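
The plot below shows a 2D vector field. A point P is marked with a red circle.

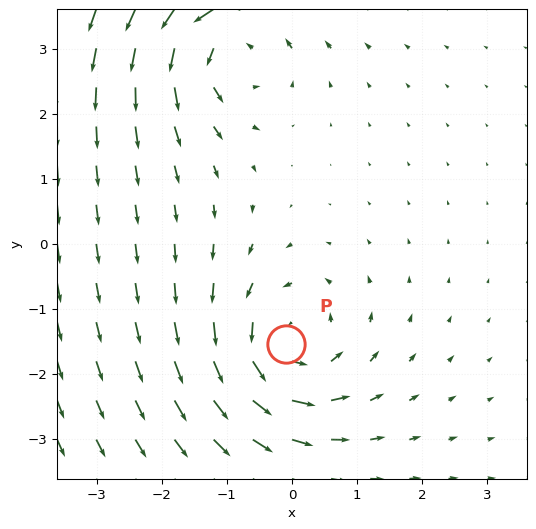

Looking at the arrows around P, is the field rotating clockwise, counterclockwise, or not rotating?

counterclockwise

Near P at (-0.1, -1.5) the arrows circulate counterclockwise. The curl (z-component) there is about +4; positive curl means counterclockwise rotation.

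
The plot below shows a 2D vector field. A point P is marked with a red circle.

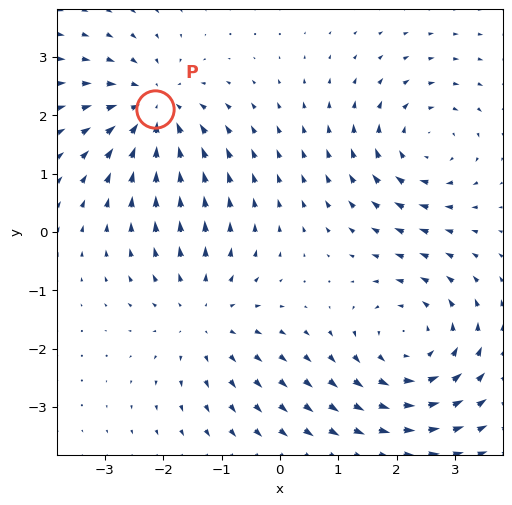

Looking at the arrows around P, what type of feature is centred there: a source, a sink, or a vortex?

At P (-2.1, 2.1) the arrows converge inward. Divergence about -5, curl ≈0 — negative divergence with near-zero curl is a sink.

sink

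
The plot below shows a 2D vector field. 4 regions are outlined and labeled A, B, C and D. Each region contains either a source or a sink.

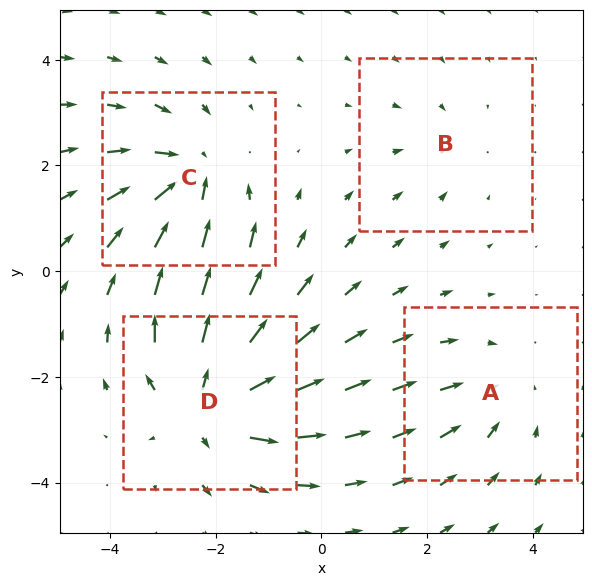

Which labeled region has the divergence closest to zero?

B

Divergence at each region's feature centre — A: about -3, B: about -2, C: about -5, D: about +6. Region B is closest to zero.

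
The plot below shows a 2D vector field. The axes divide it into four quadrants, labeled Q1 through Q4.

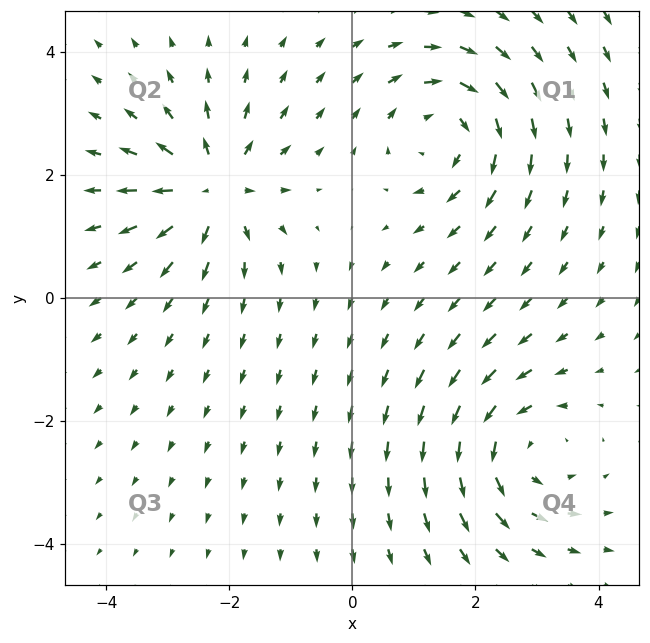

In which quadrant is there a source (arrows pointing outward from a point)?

The source sits at approximately (-2.3, 1.8), which lies in quadrant Q2. The divergence there is about +6, positive as expected for a source.

Q2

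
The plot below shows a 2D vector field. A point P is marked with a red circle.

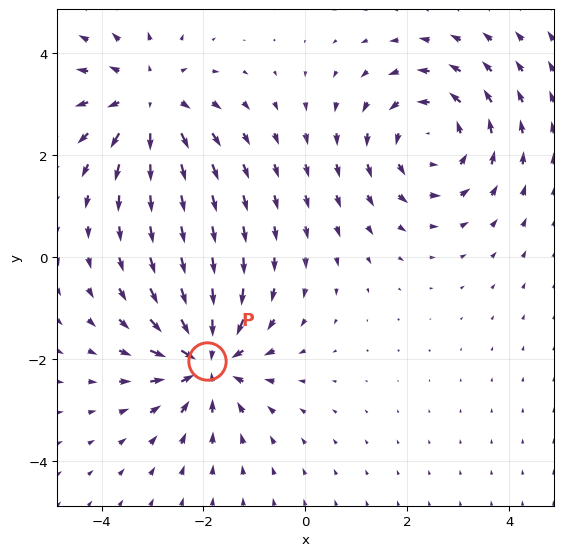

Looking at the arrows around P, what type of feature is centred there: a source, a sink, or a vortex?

sink

At P (-1.9, -2.0) the arrows converge inward. Divergence about -6, curl ≈0 — negative divergence with near-zero curl is a sink.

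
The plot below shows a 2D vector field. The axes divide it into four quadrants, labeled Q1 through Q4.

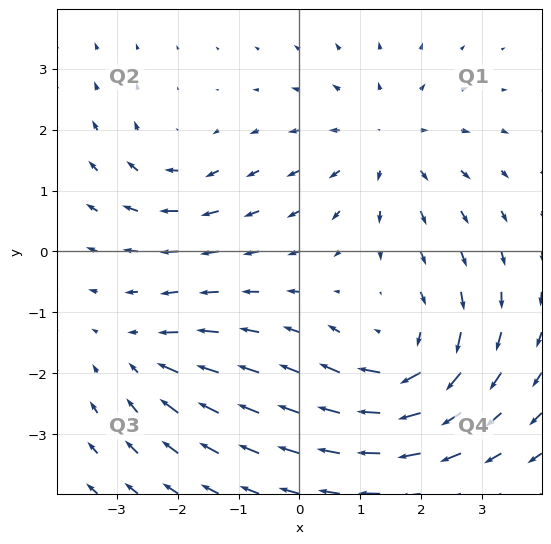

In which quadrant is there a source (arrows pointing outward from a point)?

Q1

The source sits at approximately (1.4, 1.8), which lies in quadrant Q1. The divergence there is about +3, positive as expected for a source.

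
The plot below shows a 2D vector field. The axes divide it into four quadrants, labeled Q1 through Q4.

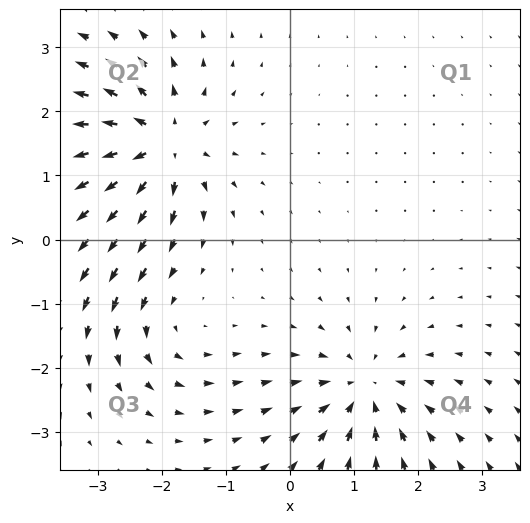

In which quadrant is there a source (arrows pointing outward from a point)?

The source sits at approximately (-2.0, 1.5), which lies in quadrant Q2. The divergence there is about +6, positive as expected for a source.

Q2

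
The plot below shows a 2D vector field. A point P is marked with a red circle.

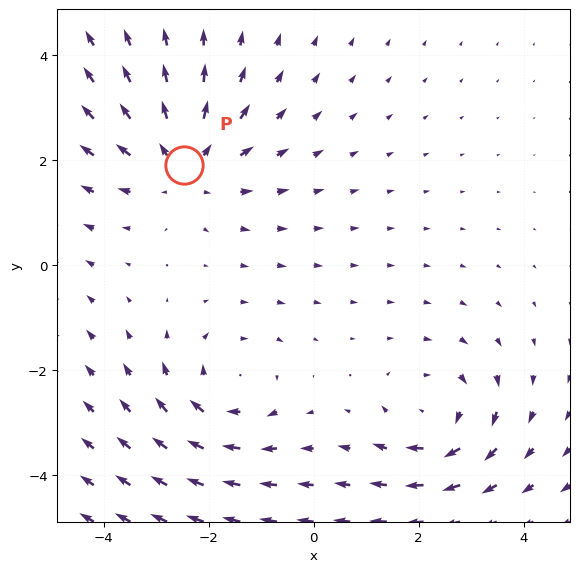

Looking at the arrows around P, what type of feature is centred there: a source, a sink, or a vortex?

At P (-2.5, 1.9) the arrows spread outward. Divergence about +3, curl ≈0 — positive divergence with near-zero curl is a source.

source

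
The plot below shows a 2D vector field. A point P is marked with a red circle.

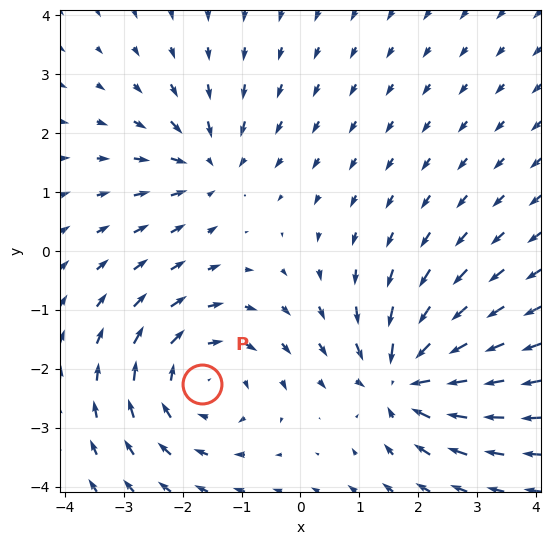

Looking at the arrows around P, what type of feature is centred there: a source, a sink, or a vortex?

vortex

At P (-1.7, -2.3) the arrows circulate clockwise. Divergence ≈0, curl about -3 — near-zero divergence with nonzero curl is a vortex.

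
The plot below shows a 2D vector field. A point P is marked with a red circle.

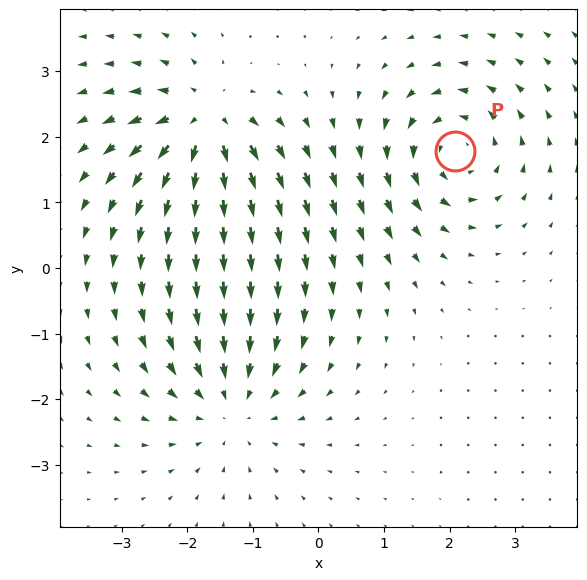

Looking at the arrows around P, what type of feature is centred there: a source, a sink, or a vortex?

At P (2.1, 1.8) the arrows circulate counterclockwise. Divergence ≈0, curl about +4 — near-zero divergence with nonzero curl is a vortex.

vortex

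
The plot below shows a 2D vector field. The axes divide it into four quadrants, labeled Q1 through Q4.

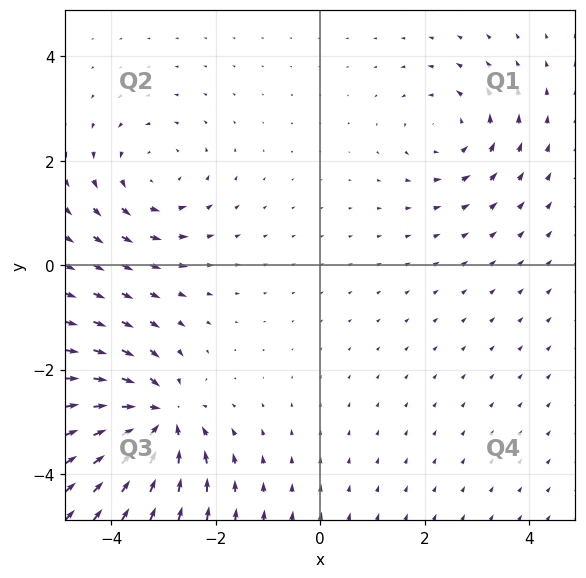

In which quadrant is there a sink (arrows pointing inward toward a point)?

The sink sits at approximately (-3.1, -3.0), which lies in quadrant Q3. The divergence there is about -6, negative as expected for a sink.

Q3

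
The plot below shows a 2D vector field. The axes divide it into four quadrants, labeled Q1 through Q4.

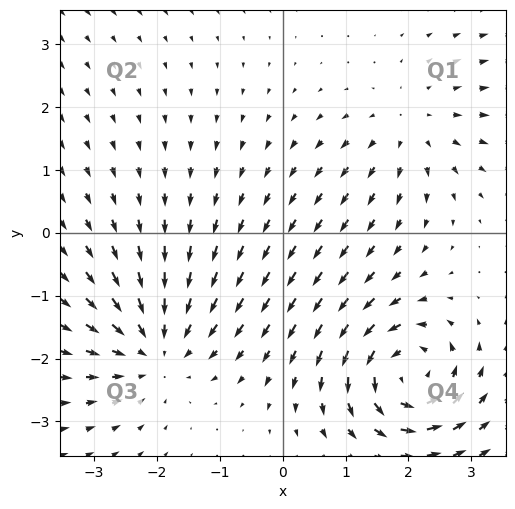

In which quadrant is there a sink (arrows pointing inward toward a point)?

Q3

The sink sits at approximately (-2.0, -1.8), which lies in quadrant Q3. The divergence there is about -4, negative as expected for a sink.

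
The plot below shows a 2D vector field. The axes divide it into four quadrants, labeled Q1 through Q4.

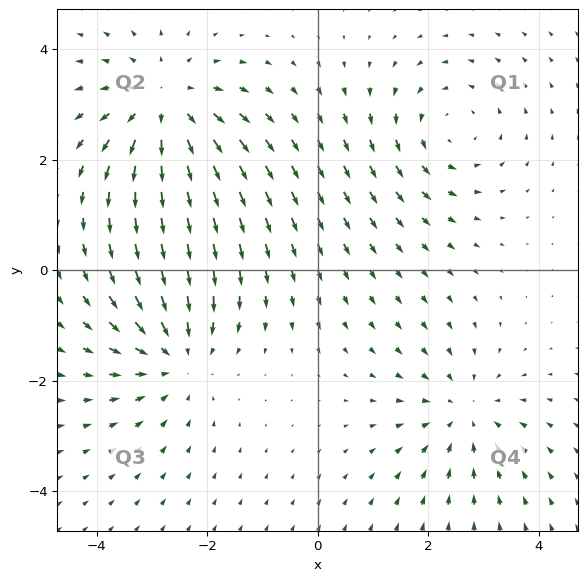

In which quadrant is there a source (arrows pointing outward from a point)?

The source sits at approximately (-2.8, 3.0), which lies in quadrant Q2. The divergence there is about +3, positive as expected for a source.

Q2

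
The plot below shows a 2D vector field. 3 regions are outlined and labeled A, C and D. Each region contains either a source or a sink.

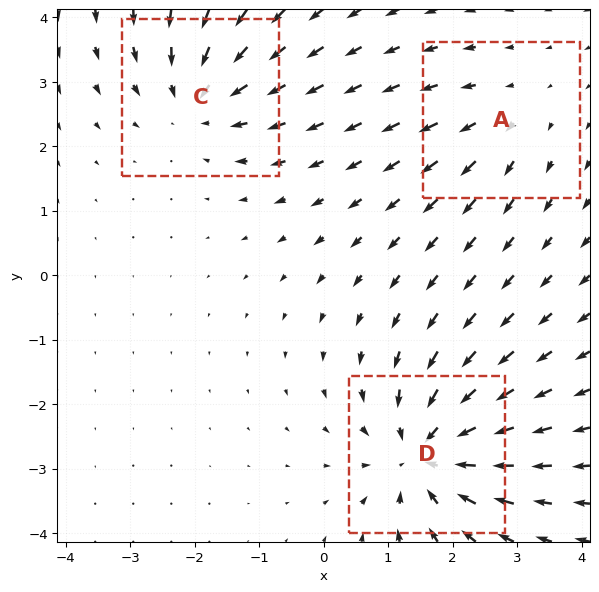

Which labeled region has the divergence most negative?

D

Divergence at each region's feature centre — A: about +2, C: about -4, D: about -5. Region D is most negative.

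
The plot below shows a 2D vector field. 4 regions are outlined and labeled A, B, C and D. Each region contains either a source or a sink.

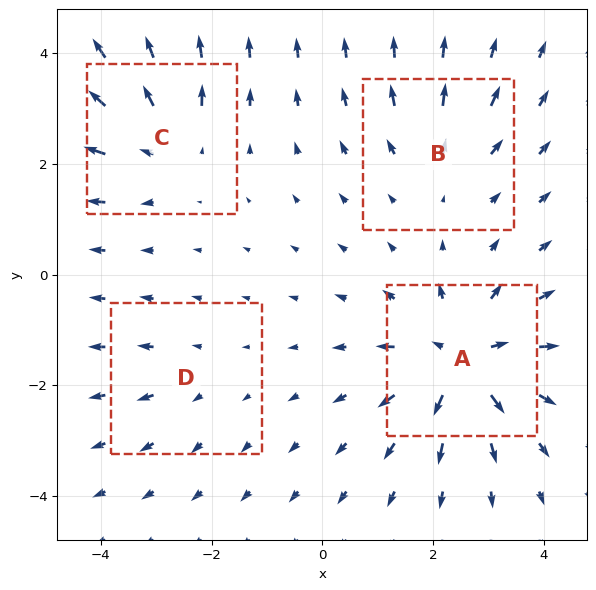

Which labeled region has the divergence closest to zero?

Divergence at each region's feature centre — A: about +7, B: about +3, C: about +5, D: about +2. Region D is closest to zero.

D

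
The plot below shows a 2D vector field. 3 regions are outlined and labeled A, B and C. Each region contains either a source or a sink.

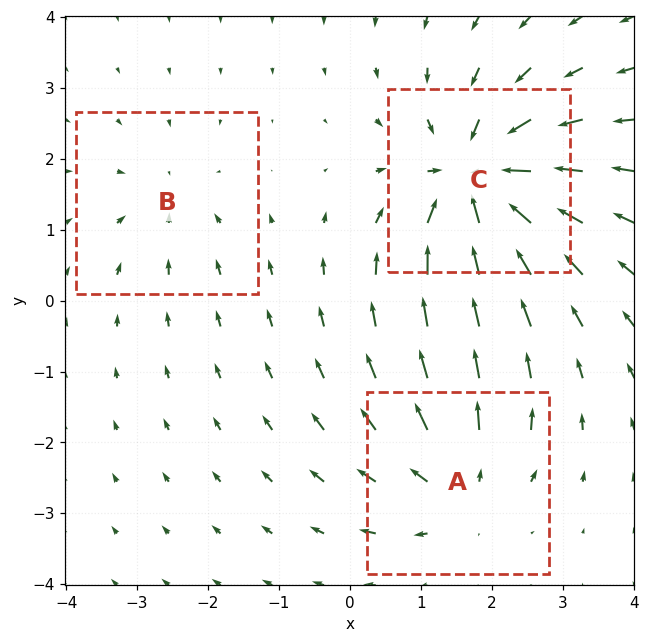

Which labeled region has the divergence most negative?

Divergence at each region's feature centre — A: about +4, B: about -2, C: about -6. Region C is most negative.

C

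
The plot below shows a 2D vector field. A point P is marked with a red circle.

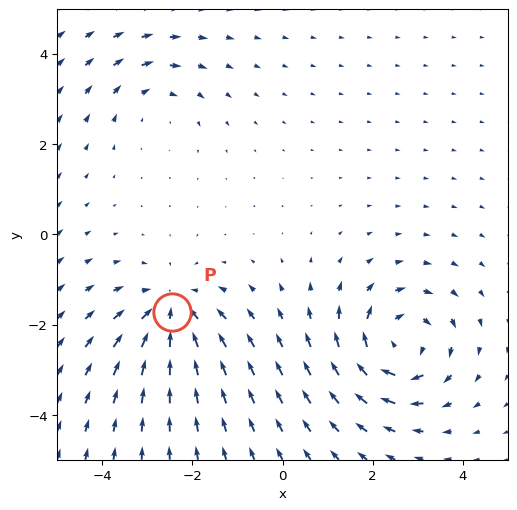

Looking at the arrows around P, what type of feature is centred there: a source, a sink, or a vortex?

sink

At P (-2.5, -1.7) the arrows converge inward. Divergence about -4, curl ≈0 — negative divergence with near-zero curl is a sink.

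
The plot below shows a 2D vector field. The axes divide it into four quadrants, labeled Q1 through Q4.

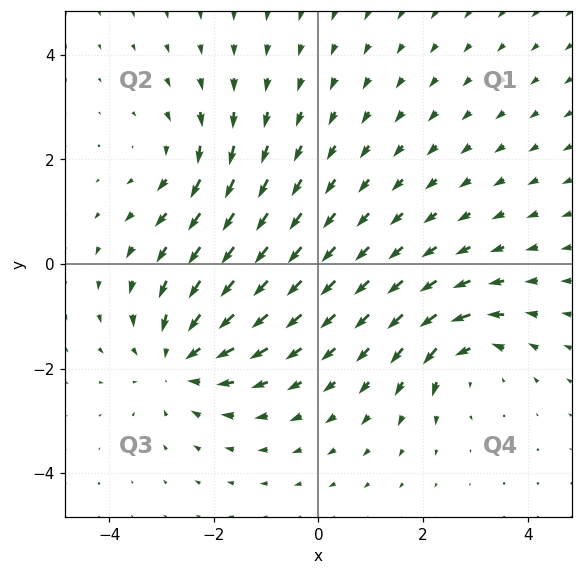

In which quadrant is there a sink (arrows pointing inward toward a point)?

The sink sits at approximately (-2.6, -1.8), which lies in quadrant Q3. The divergence there is about -3, negative as expected for a sink.

Q3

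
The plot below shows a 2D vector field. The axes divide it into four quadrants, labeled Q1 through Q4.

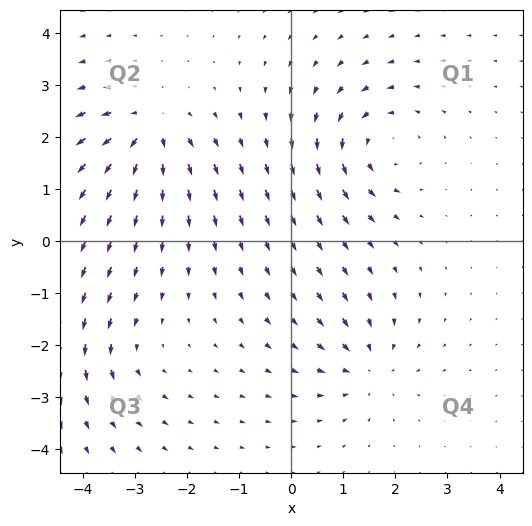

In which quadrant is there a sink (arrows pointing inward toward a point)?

Q4

The sink sits at approximately (1.5, -2.4), which lies in quadrant Q4. The divergence there is about -4, negative as expected for a sink.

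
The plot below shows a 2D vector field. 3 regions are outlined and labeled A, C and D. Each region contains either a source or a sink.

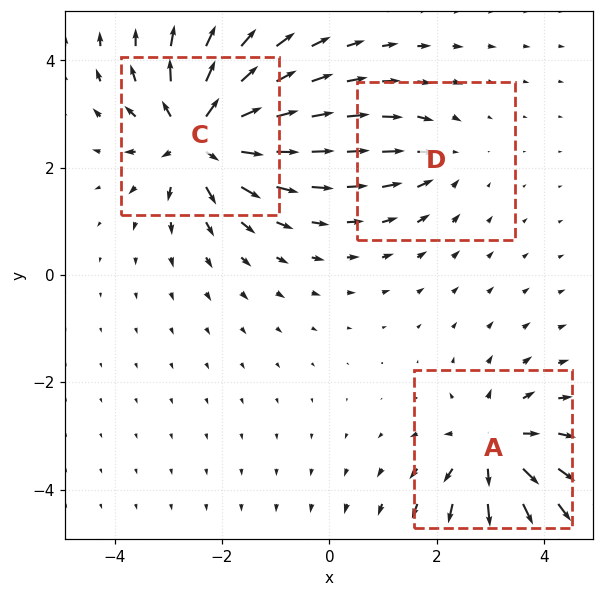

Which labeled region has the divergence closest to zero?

Divergence at each region's feature centre — A: about +4, C: about +6, D: about -2. Region D is closest to zero.

D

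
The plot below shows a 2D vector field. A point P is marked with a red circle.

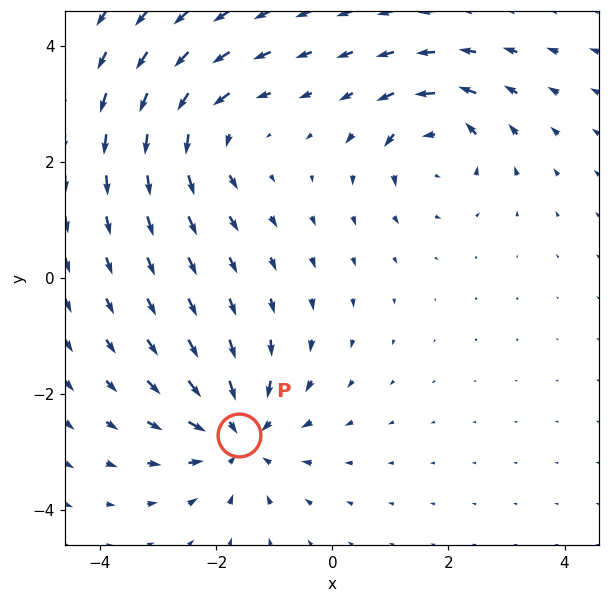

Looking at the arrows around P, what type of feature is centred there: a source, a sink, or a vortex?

At P (-1.6, -2.7) the arrows converge inward. Divergence about -5, curl ≈0 — negative divergence with near-zero curl is a sink.

sink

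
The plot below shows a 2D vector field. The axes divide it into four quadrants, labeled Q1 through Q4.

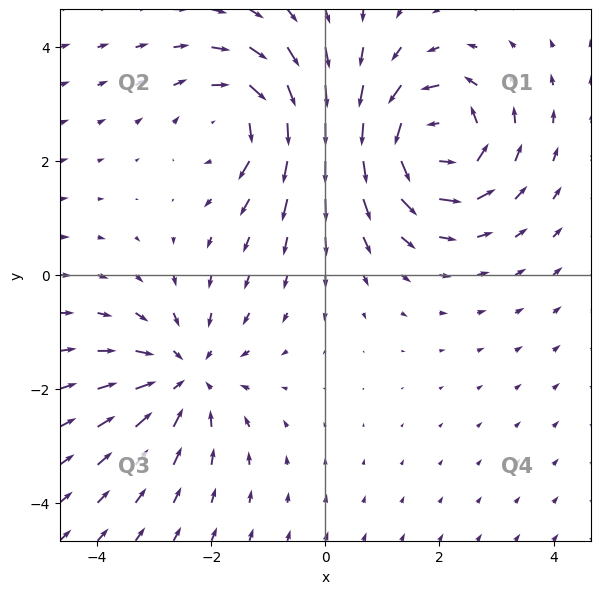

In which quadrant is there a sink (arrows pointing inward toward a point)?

Q3

The sink sits at approximately (-2.4, -1.8), which lies in quadrant Q3. The divergence there is about -3, negative as expected for a sink.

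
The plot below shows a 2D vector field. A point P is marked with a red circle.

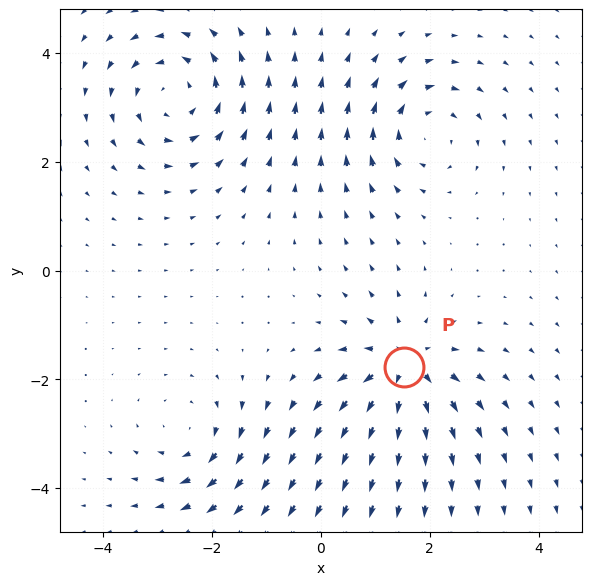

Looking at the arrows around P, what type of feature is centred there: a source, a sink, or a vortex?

source

At P (1.5, -1.8) the arrows spread outward. Divergence about +5, curl ≈0 — positive divergence with near-zero curl is a source.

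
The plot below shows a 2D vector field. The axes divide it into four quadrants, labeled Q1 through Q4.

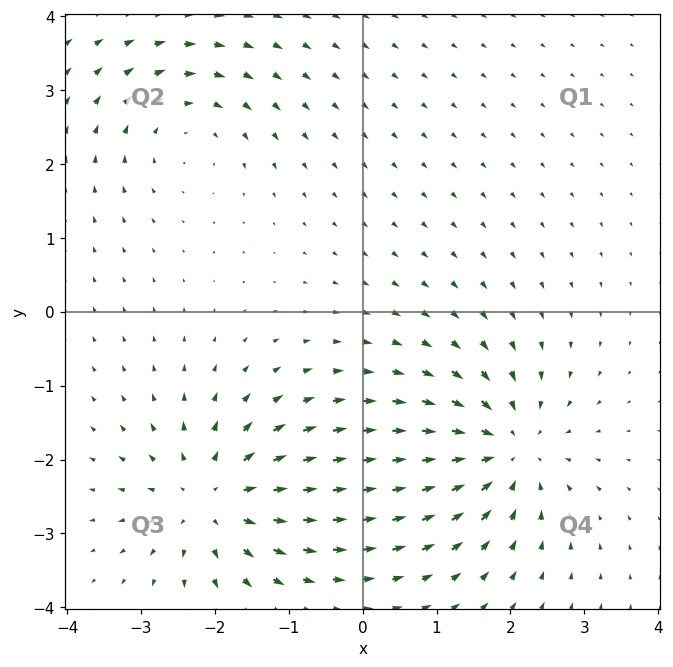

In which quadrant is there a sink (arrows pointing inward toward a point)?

Q4

The sink sits at approximately (1.9, -1.9), which lies in quadrant Q4. The divergence there is about -4, negative as expected for a sink.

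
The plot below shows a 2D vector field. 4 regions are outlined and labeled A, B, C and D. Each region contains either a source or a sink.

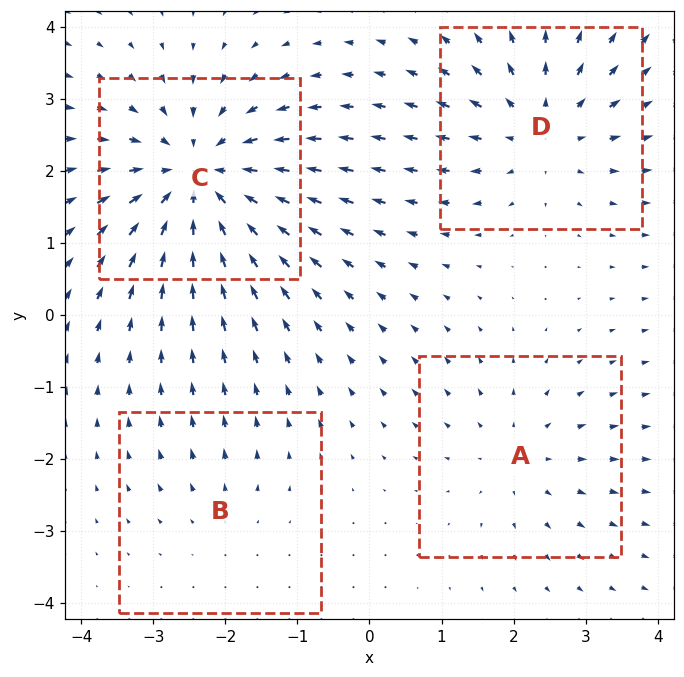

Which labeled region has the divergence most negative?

C

Divergence at each region's feature centre — A: about +3, B: about +2, C: about -6, D: about +4. Region C is most negative.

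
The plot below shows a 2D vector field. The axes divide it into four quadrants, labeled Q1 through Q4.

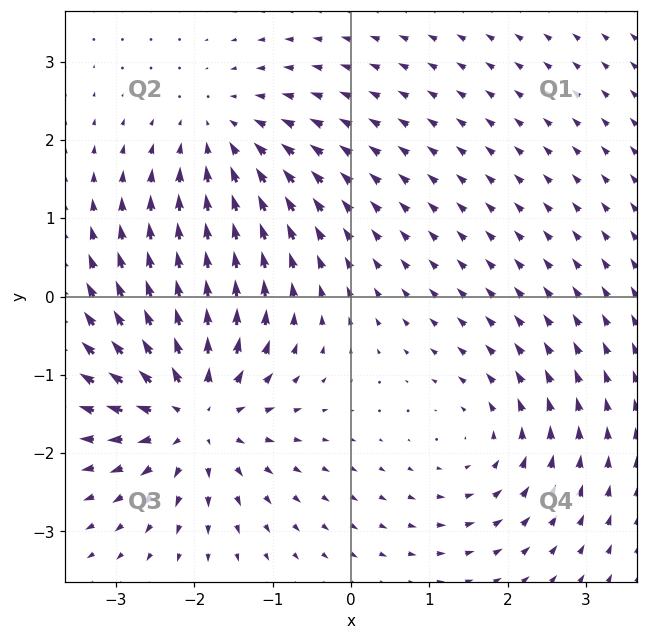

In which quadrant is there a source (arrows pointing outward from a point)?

The source sits at approximately (-2.0, -1.5), which lies in quadrant Q3. The divergence there is about +5, positive as expected for a source.

Q3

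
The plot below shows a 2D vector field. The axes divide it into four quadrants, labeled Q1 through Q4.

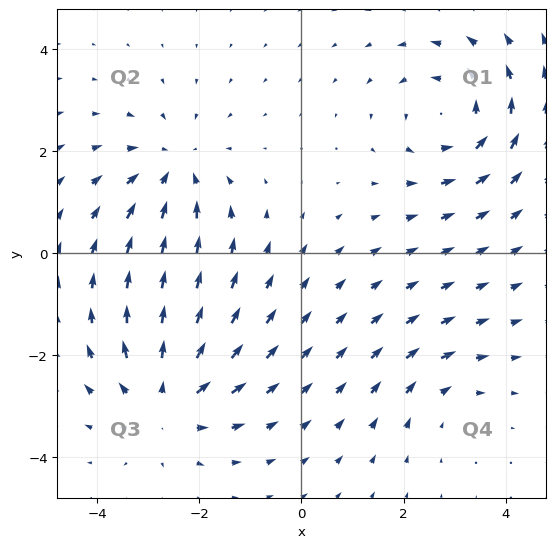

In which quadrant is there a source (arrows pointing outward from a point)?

Q3

The source sits at approximately (-2.7, -2.9), which lies in quadrant Q3. The divergence there is about +4, positive as expected for a source.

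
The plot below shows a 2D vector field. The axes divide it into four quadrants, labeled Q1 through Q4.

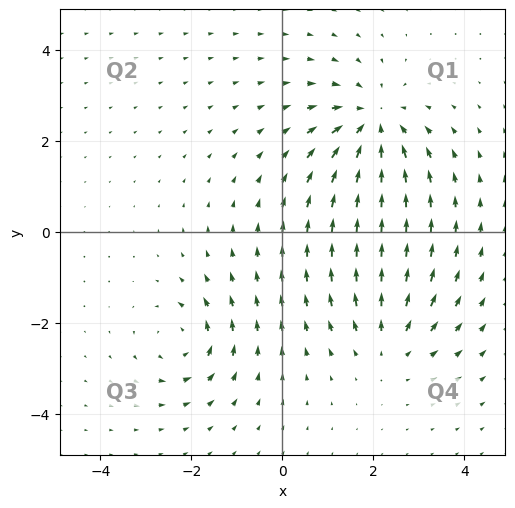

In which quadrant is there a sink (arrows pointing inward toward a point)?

Q1

The sink sits at approximately (2.0, 2.4), which lies in quadrant Q1. The divergence there is about -5, negative as expected for a sink.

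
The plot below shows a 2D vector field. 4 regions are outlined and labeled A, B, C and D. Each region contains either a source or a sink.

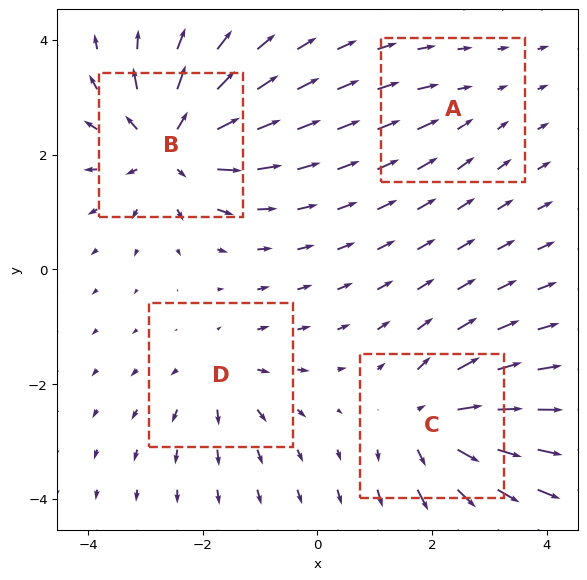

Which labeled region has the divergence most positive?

B

Divergence at each region's feature centre — A: about -2, B: about +8, C: about +6, D: about +4. Region B is most positive.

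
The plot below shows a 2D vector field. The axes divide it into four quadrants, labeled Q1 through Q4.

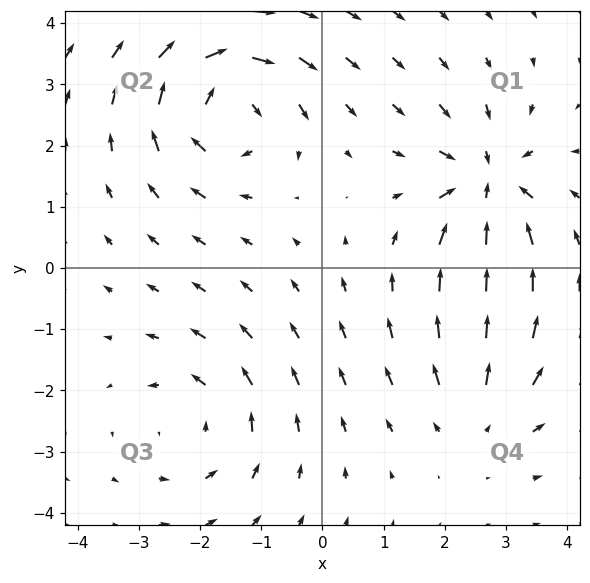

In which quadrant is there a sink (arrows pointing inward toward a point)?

The sink sits at approximately (2.7, 1.4), which lies in quadrant Q1. The divergence there is about -5, negative as expected for a sink.

Q1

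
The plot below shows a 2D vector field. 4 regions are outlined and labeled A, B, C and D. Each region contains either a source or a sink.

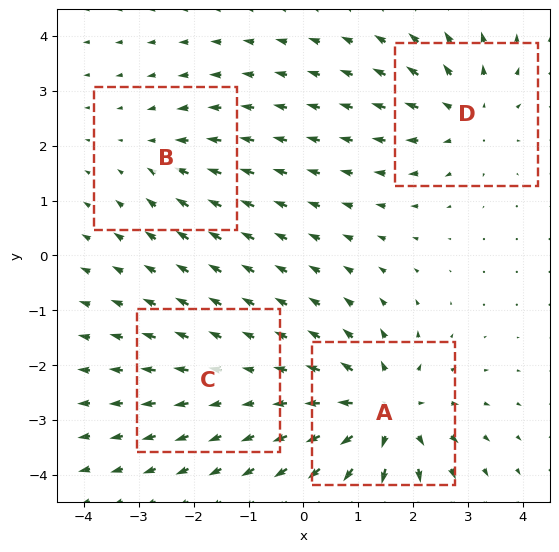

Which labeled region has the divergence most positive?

A

Divergence at each region's feature centre — A: about +7, B: about -3, C: about +2, D: about +5. Region A is most positive.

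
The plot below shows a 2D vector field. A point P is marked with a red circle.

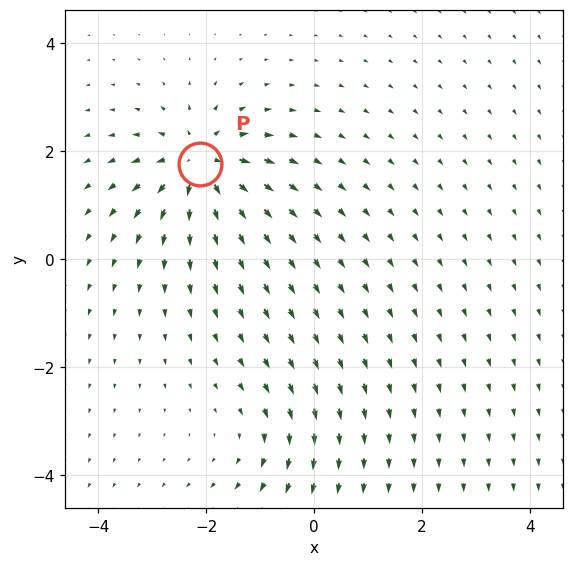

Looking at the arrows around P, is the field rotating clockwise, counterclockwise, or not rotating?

Near P at (-2.1, 1.8) the arrows show no circulation. The curl there is ≈0.

not rotating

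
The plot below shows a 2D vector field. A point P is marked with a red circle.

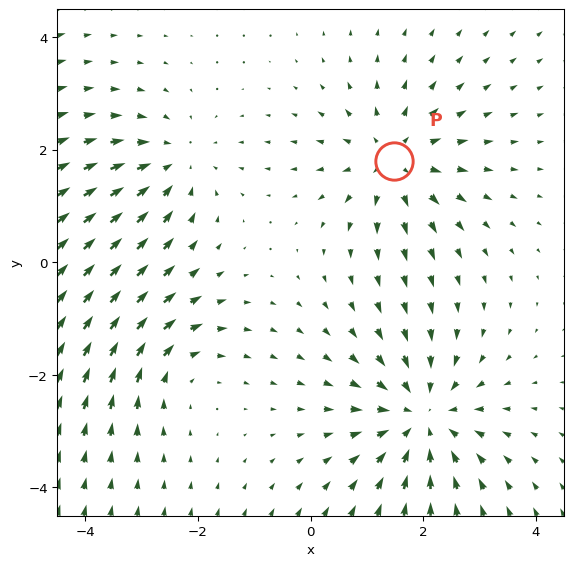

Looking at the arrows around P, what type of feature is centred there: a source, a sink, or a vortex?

At P (1.5, 1.8) the arrows spread outward. Divergence about +4, curl ≈0 — positive divergence with near-zero curl is a source.

source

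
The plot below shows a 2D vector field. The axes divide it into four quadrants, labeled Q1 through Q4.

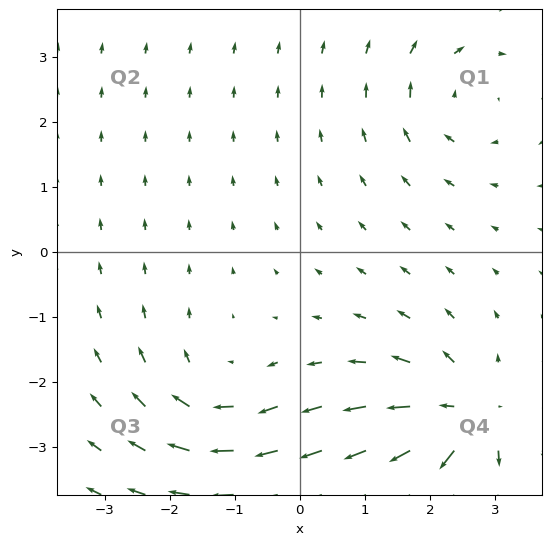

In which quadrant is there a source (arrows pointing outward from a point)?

Q4

The source sits at approximately (2.5, -2.5), which lies in quadrant Q4. The divergence there is about +6, positive as expected for a source.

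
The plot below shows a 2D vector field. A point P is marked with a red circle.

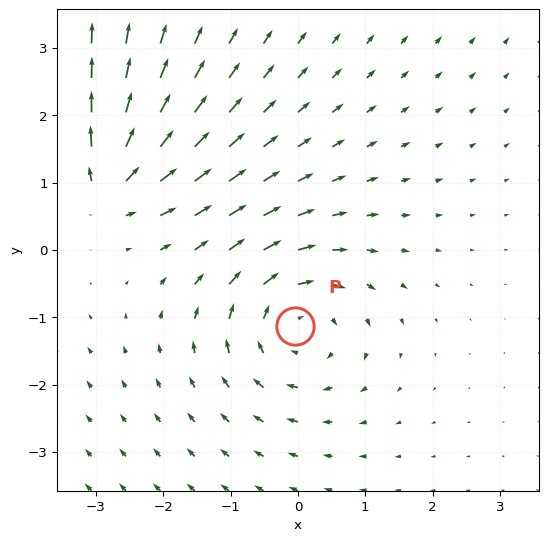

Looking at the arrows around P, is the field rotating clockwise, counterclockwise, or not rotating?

Near P at (-0.0, -1.1) the arrows circulate clockwise. The curl (z-component) there is about -3; negative curl means clockwise rotation.

clockwise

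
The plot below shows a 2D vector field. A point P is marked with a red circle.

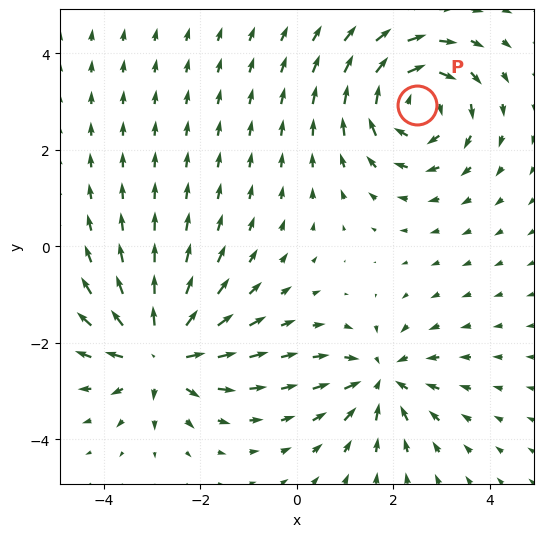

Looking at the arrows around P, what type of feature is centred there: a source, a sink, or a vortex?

vortex

At P (2.5, 2.9) the arrows circulate clockwise. Divergence ≈0, curl about -5 — near-zero divergence with nonzero curl is a vortex.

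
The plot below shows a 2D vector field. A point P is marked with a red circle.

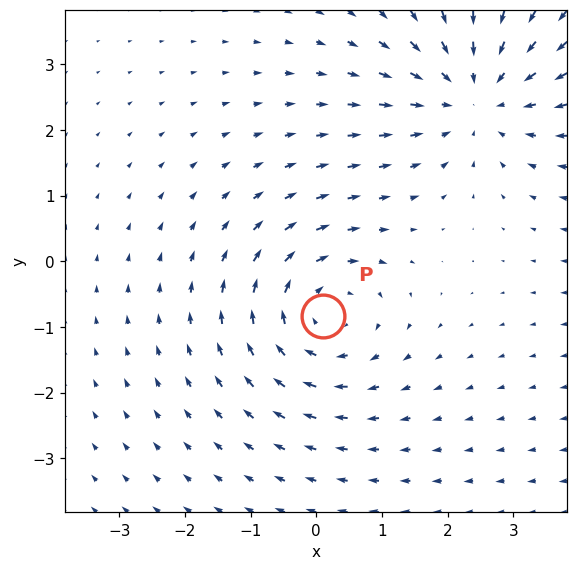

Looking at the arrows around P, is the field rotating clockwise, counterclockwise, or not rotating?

clockwise

Near P at (0.1, -0.8) the arrows circulate clockwise. The curl (z-component) there is about -3; negative curl means clockwise rotation.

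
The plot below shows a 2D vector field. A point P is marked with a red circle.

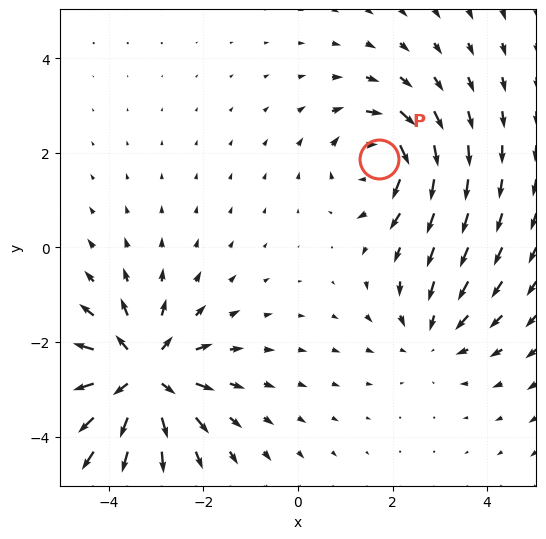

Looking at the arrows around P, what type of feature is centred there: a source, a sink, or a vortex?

vortex

At P (1.7, 1.9) the arrows circulate clockwise. Divergence ≈0, curl about -4 — near-zero divergence with nonzero curl is a vortex.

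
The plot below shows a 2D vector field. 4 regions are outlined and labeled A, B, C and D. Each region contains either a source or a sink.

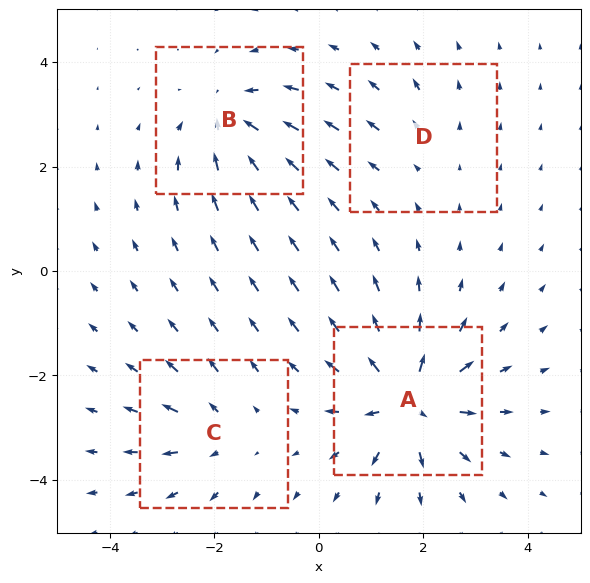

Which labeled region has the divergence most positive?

Divergence at each region's feature centre — A: about +8, B: about -5, C: about +4, D: about +2. Region A is most positive.

A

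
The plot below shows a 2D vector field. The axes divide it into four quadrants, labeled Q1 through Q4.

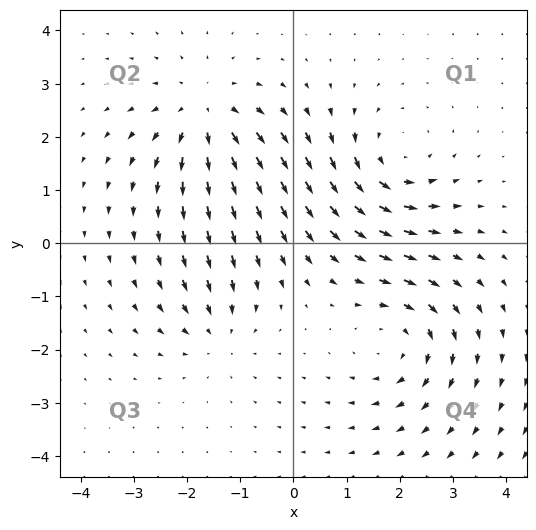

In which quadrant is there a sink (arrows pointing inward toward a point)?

Q3

The sink sits at approximately (-1.4, -1.7), which lies in quadrant Q3. The divergence there is about -3, negative as expected for a sink.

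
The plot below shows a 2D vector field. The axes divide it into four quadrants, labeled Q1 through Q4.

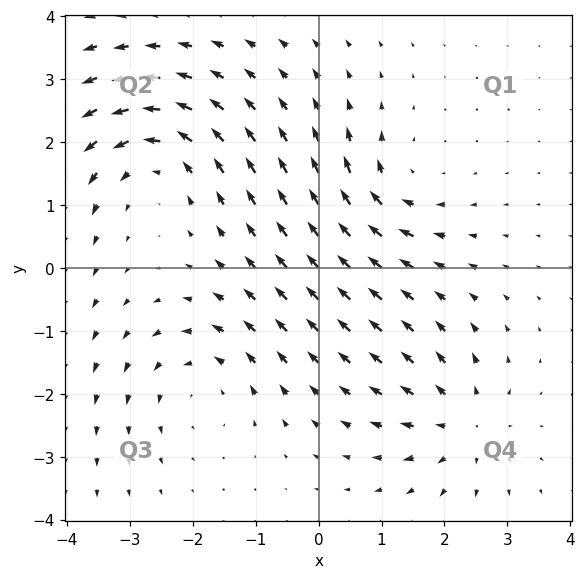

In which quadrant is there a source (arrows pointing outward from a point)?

Q4

The source sits at approximately (2.3, -2.5), which lies in quadrant Q4. The divergence there is about +4, positive as expected for a source.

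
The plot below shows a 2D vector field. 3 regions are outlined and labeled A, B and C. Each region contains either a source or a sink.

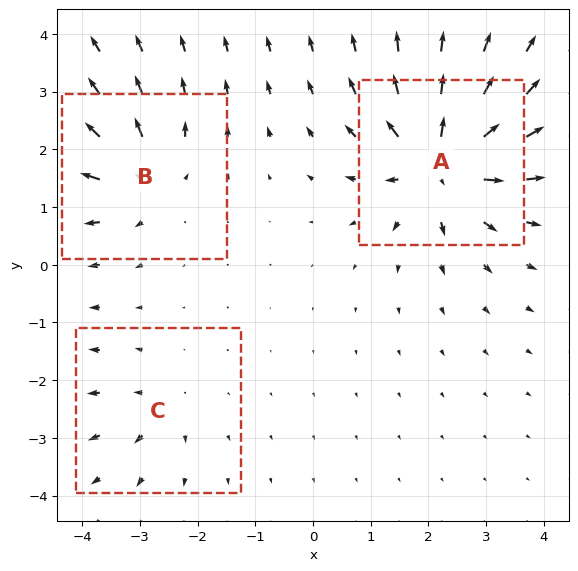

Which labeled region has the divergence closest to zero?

C

Divergence at each region's feature centre — A: about +7, B: about +4, C: about +2. Region C is closest to zero.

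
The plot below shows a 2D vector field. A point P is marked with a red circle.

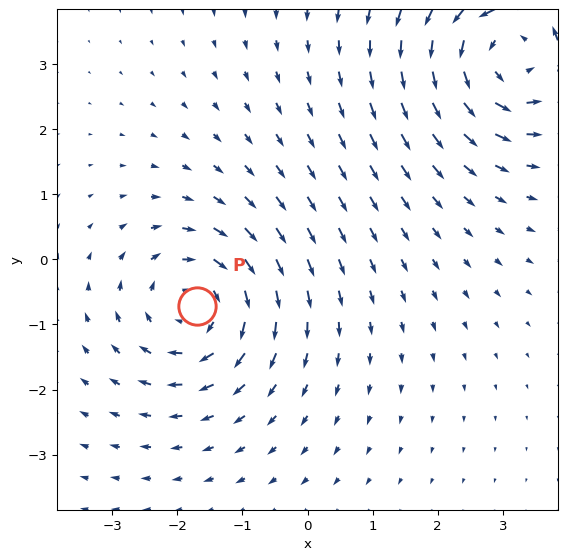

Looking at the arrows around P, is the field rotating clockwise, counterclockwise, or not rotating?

Near P at (-1.7, -0.7) the arrows circulate clockwise. The curl (z-component) there is about -4; negative curl means clockwise rotation.

clockwise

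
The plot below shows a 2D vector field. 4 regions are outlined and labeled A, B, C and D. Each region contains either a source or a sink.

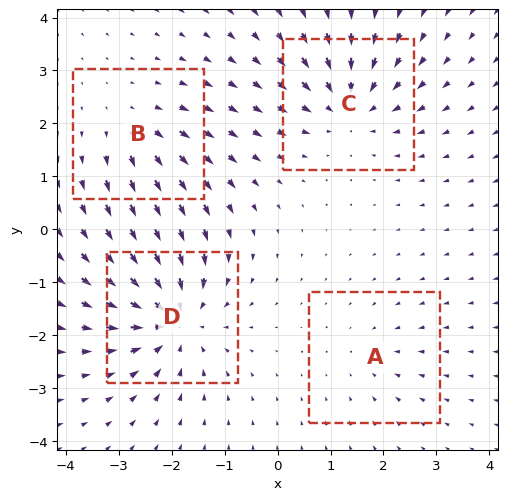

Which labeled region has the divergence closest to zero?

Divergence at each region's feature centre — A: about -2, B: about +3, C: about -5, D: about -6. Region A is closest to zero.

A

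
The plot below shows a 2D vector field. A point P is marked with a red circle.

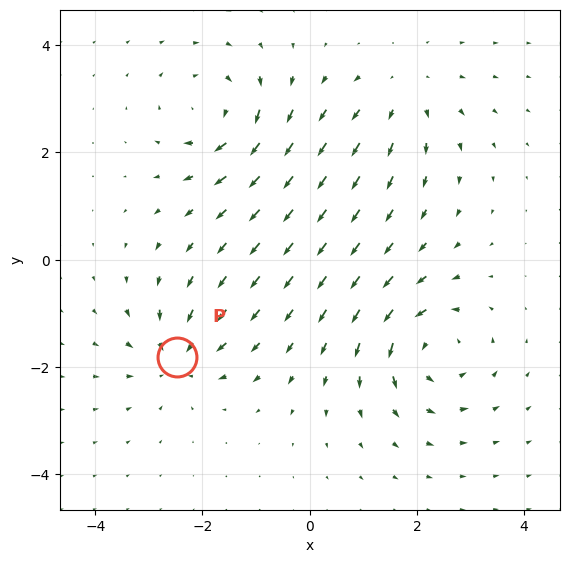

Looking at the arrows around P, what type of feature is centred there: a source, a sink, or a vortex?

At P (-2.5, -1.8) the arrows converge inward. Divergence about -5, curl ≈0 — negative divergence with near-zero curl is a sink.

sink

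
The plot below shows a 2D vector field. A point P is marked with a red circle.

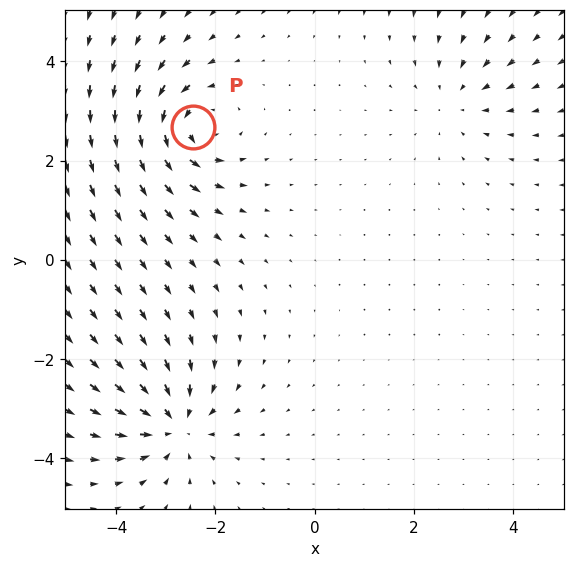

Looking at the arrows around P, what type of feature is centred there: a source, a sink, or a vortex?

vortex

At P (-2.4, 2.7) the arrows circulate counterclockwise. Divergence ≈0, curl about +6 — near-zero divergence with nonzero curl is a vortex.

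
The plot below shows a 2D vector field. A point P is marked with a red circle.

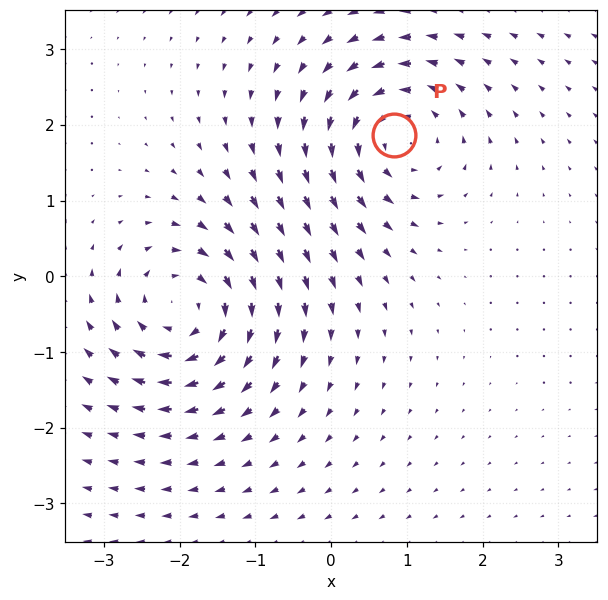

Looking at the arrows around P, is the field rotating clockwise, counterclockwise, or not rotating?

counterclockwise

Near P at (0.8, 1.9) the arrows circulate counterclockwise. The curl (z-component) there is about +3; positive curl means counterclockwise rotation.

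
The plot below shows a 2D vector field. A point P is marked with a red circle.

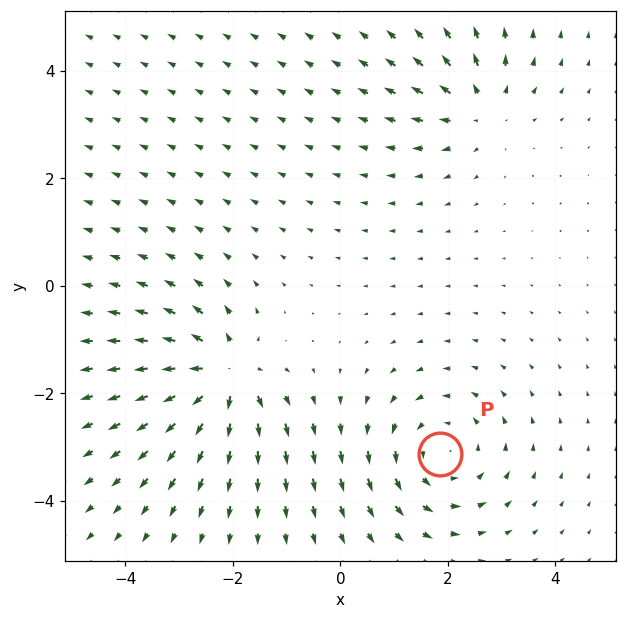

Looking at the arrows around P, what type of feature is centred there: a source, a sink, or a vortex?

At P (1.9, -3.1) the arrows circulate counterclockwise. Divergence ≈0, curl about +4 — near-zero divergence with nonzero curl is a vortex.

vortex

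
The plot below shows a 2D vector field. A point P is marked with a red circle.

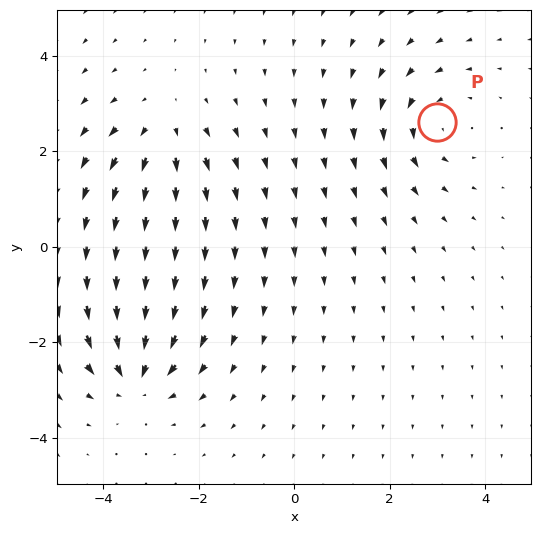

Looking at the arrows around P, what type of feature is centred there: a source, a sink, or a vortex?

At P (3.0, 2.6) the arrows circulate counterclockwise. Divergence ≈0, curl about +3 — near-zero divergence with nonzero curl is a vortex.

vortex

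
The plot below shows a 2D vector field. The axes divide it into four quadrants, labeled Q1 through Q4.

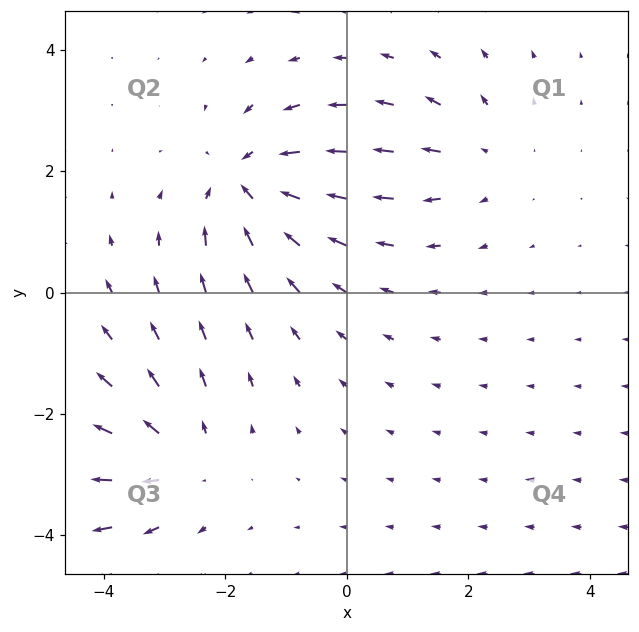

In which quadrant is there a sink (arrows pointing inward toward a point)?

The sink sits at approximately (-1.6, 1.8), which lies in quadrant Q2. The divergence there is about -5, negative as expected for a sink.

Q2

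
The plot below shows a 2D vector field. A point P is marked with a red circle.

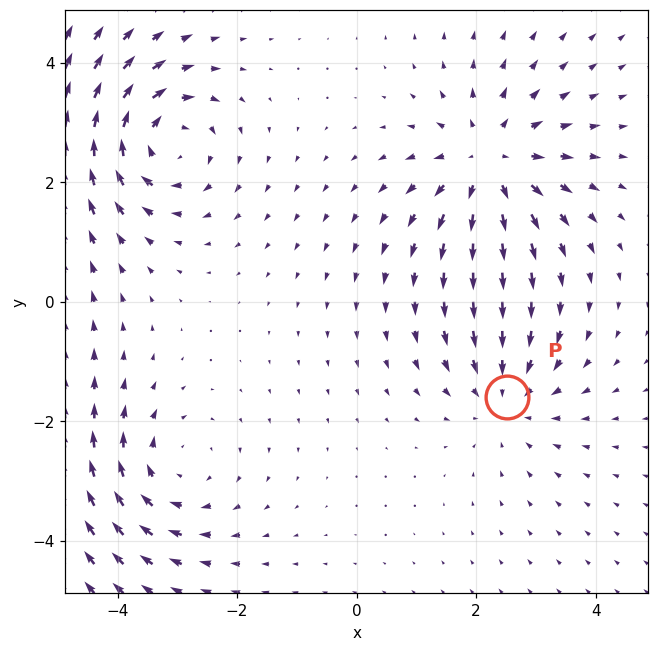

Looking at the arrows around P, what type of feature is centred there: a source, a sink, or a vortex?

At P (2.5, -1.6) the arrows converge inward. Divergence about -3, curl ≈0 — negative divergence with near-zero curl is a sink.

sink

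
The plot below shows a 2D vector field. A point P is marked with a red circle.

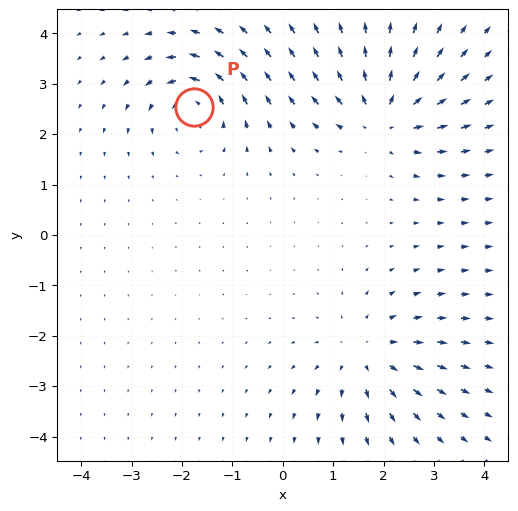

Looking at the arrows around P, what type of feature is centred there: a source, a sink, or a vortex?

vortex

At P (-1.8, 2.6) the arrows circulate counterclockwise. Divergence ≈0, curl about +6 — near-zero divergence with nonzero curl is a vortex.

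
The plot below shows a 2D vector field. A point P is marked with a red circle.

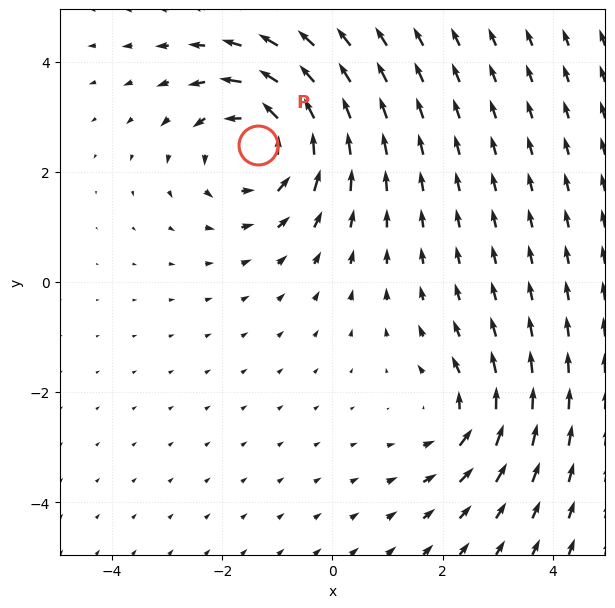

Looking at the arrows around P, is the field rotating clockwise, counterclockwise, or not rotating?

Near P at (-1.4, 2.5) the arrows circulate counterclockwise. The curl (z-component) there is about +5; positive curl means counterclockwise rotation.

counterclockwise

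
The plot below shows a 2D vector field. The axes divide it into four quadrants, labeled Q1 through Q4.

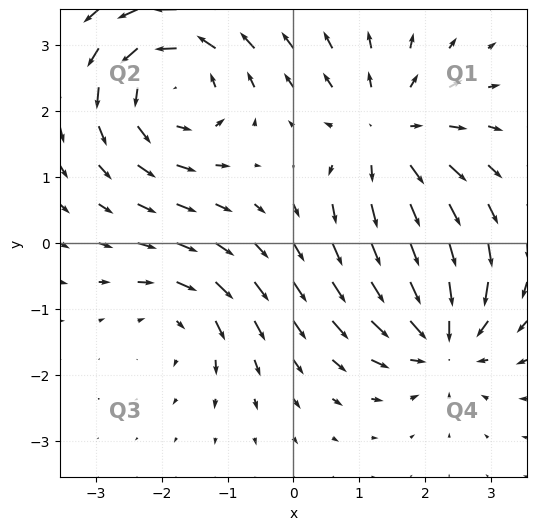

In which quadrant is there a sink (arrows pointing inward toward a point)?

The sink sits at approximately (2.2, -1.4), which lies in quadrant Q4. The divergence there is about -5, negative as expected for a sink.

Q4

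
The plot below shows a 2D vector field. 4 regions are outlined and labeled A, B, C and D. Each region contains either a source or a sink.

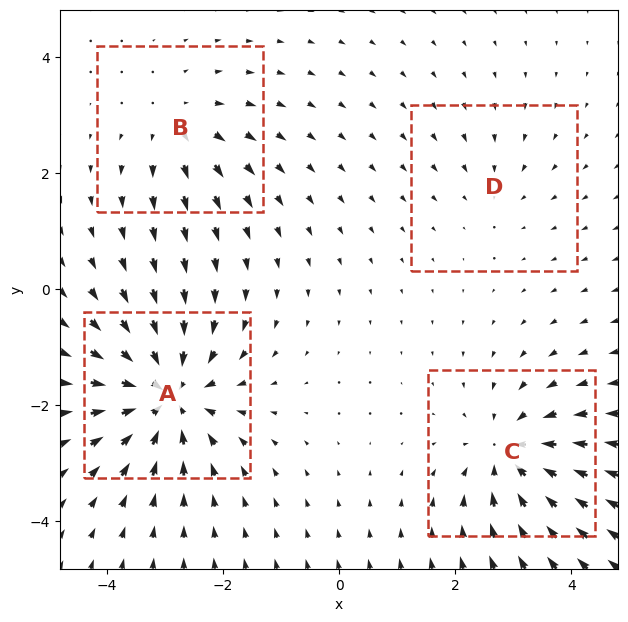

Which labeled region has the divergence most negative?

A

Divergence at each region's feature centre — A: about -7, B: about +3, C: about -5, D: about -2. Region A is most negative.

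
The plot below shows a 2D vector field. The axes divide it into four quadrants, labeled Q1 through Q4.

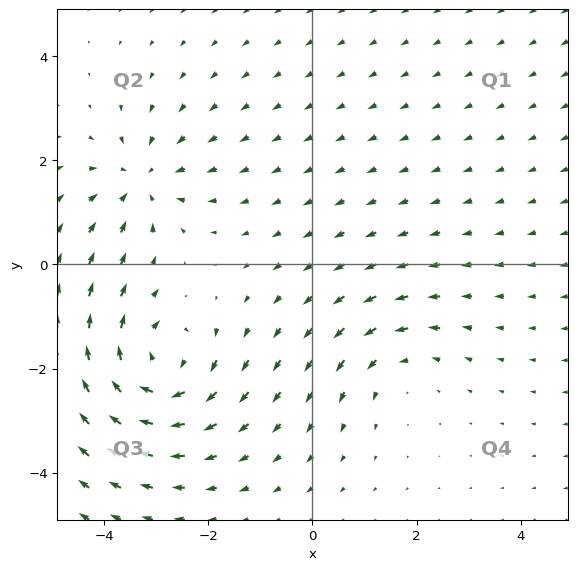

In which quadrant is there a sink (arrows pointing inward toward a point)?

Q2

The sink sits at approximately (-3.3, 1.6), which lies in quadrant Q2. The divergence there is about -4, negative as expected for a sink.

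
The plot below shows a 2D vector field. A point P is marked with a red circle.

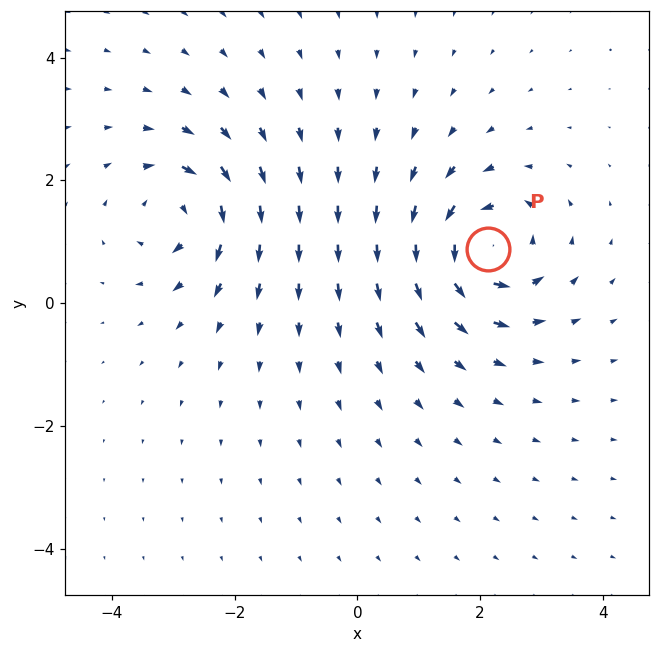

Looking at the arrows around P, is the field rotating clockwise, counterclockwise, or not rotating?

Near P at (2.1, 0.9) the arrows circulate counterclockwise. The curl (z-component) there is about +6; positive curl means counterclockwise rotation.

counterclockwise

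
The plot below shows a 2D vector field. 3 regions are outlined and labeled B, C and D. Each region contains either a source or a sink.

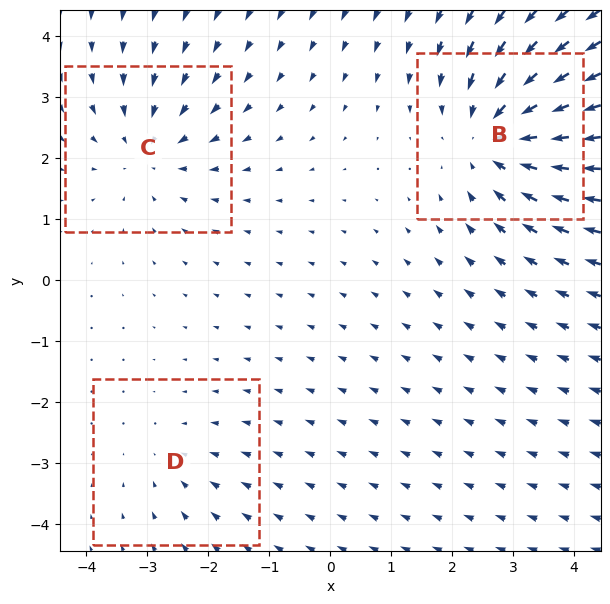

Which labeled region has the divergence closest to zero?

D

Divergence at each region's feature centre — B: about -5, C: about -3, D: about -2. Region D is closest to zero.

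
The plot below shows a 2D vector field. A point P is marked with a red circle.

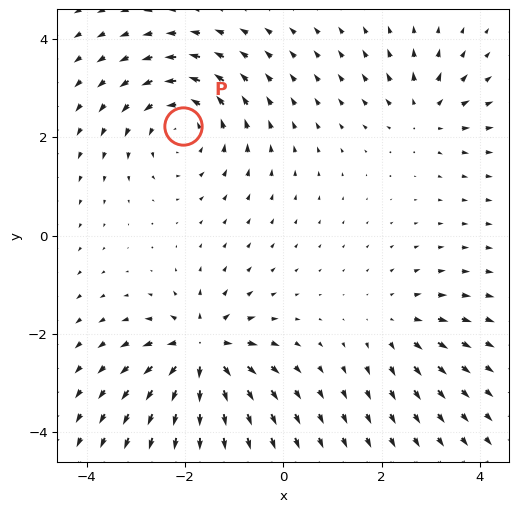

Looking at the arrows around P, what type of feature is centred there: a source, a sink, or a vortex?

vortex

At P (-2.0, 2.2) the arrows circulate counterclockwise. Divergence ≈0, curl about +4 — near-zero divergence with nonzero curl is a vortex.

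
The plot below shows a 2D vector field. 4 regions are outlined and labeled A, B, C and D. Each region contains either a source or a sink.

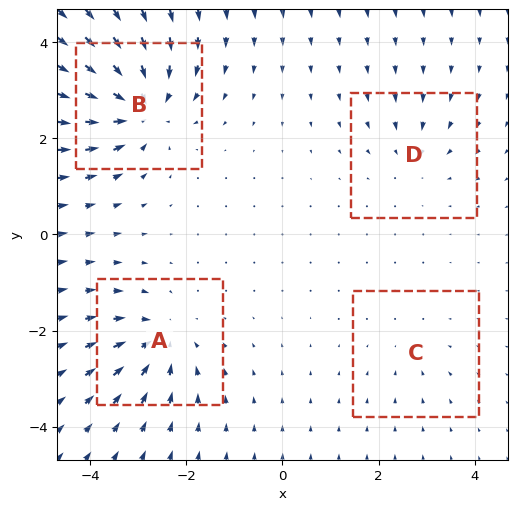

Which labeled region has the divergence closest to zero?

C

Divergence at each region's feature centre — A: about -6, B: about -8, C: about -2, D: about -3. Region C is closest to zero.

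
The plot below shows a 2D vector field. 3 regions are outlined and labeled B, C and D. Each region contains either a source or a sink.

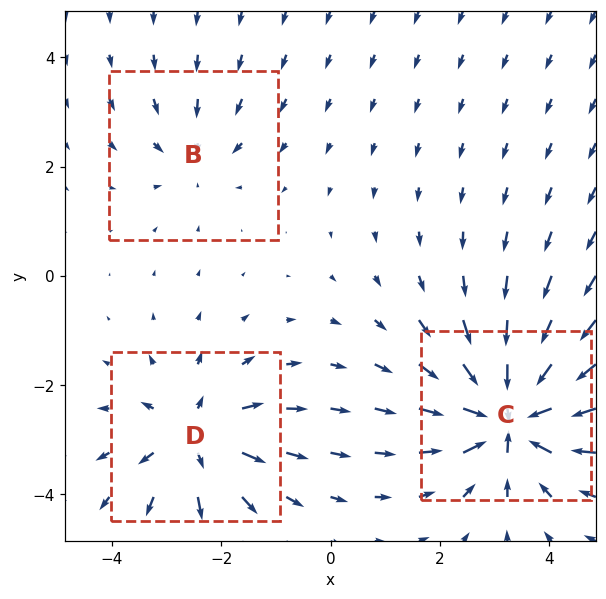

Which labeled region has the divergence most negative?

C

Divergence at each region's feature centre — B: about -2, C: about -6, D: about +4. Region C is most negative.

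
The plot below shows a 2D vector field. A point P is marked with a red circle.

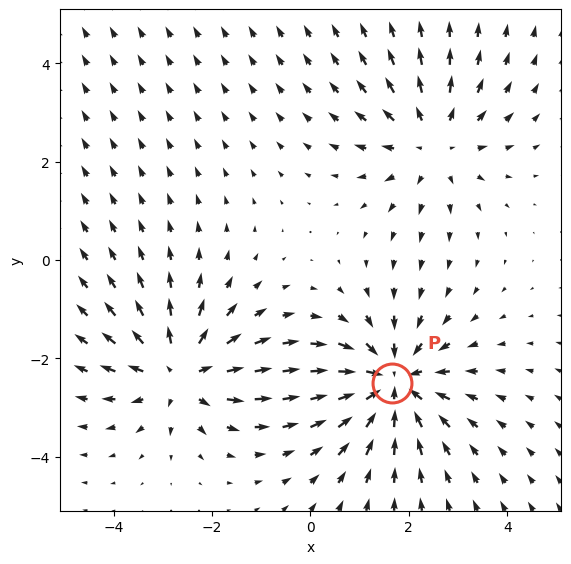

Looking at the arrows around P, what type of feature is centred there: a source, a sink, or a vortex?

At P (1.7, -2.5) the arrows converge inward. Divergence about -5, curl ≈0 — negative divergence with near-zero curl is a sink.

sink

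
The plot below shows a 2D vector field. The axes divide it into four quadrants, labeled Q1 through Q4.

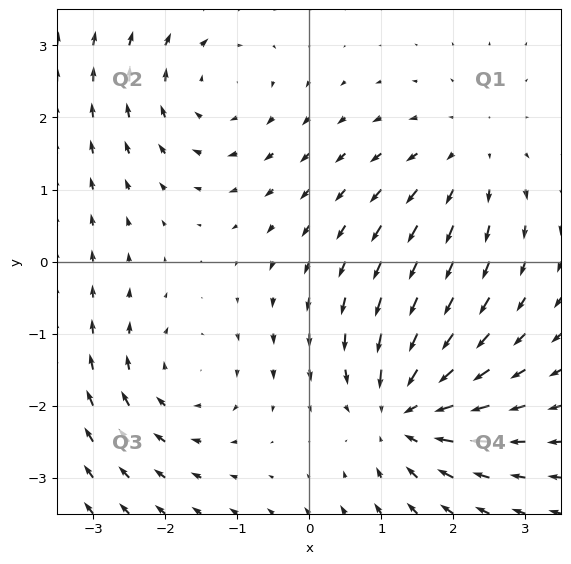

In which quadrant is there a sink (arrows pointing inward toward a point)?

The sink sits at approximately (1.3, -2.1), which lies in quadrant Q4. The divergence there is about -5, negative as expected for a sink.

Q4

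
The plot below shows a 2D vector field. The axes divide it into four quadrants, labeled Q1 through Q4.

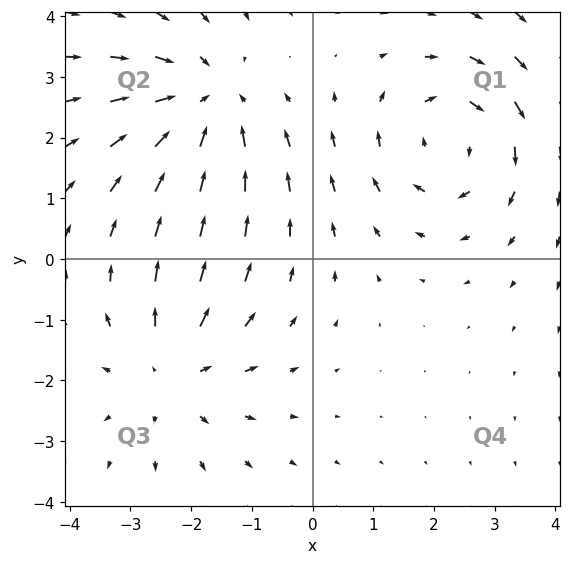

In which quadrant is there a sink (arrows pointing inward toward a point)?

Q2

The sink sits at approximately (-1.8, 2.6), which lies in quadrant Q2. The divergence there is about -4, negative as expected for a sink.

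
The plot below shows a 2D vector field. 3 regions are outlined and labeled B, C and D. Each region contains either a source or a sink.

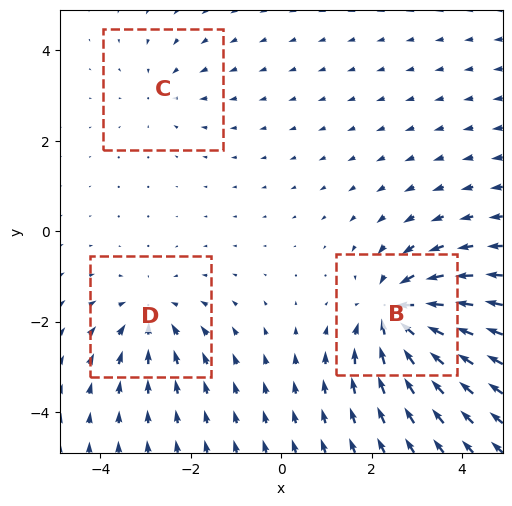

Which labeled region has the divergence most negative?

B

Divergence at each region's feature centre — B: about -5, C: about -2, D: about -3. Region B is most negative.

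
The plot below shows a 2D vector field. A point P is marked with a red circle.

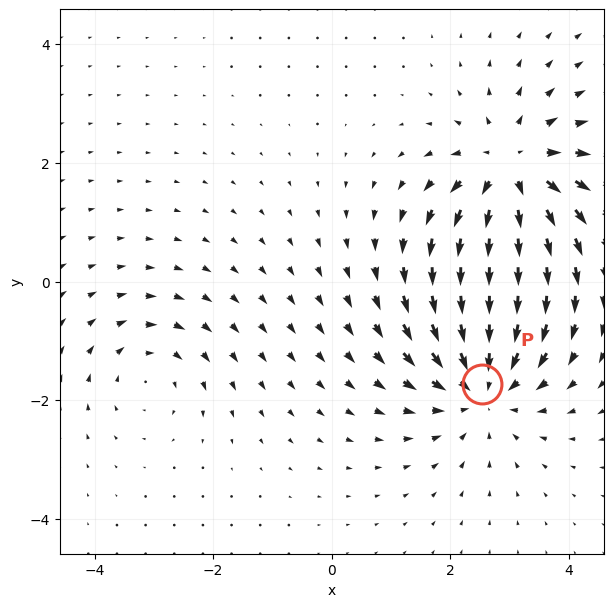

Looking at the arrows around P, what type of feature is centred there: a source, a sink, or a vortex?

sink

At P (2.5, -1.7) the arrows converge inward. Divergence about -4, curl ≈0 — negative divergence with near-zero curl is a sink.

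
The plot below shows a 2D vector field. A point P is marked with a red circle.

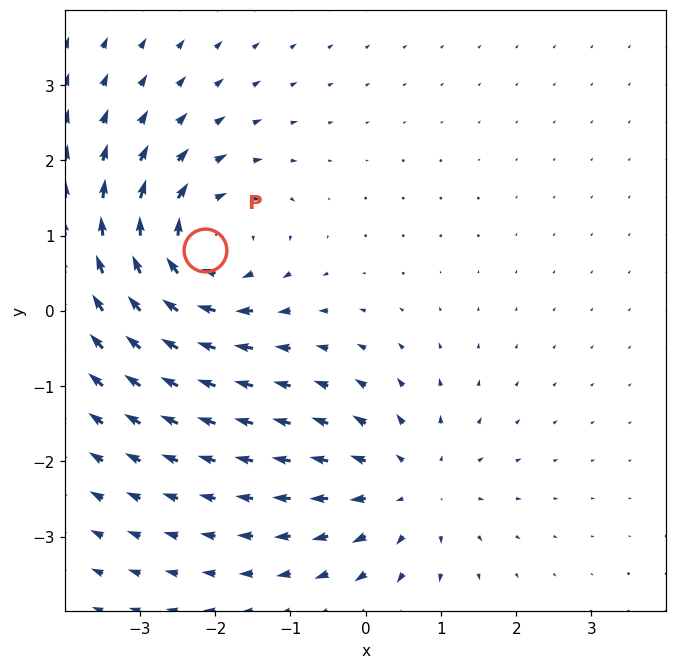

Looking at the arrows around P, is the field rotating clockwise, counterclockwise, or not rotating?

clockwise

Near P at (-2.1, 0.8) the arrows circulate clockwise. The curl (z-component) there is about -5; negative curl means clockwise rotation.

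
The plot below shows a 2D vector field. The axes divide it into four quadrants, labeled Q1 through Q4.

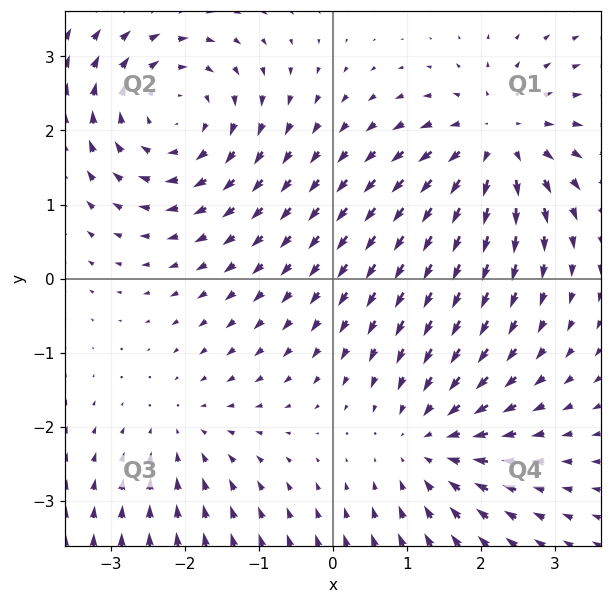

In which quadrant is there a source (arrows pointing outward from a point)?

The source sits at approximately (2.2, 1.8), which lies in quadrant Q1. The divergence there is about +5, positive as expected for a source.

Q1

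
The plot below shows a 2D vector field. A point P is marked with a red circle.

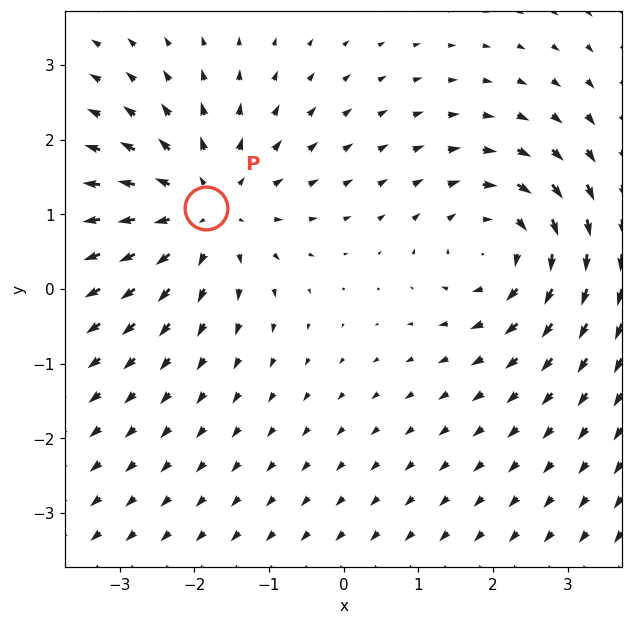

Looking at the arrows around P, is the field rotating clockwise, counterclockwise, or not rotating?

Near P at (-1.8, 1.1) the arrows show no circulation. The curl there is ≈0.

not rotating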